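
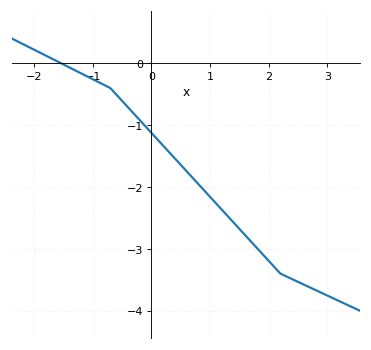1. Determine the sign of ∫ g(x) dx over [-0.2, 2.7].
negative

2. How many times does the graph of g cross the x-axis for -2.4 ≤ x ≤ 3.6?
1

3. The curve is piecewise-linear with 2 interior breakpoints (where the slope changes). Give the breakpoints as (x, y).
(-0.7, -0.4); (2.2, -3.4)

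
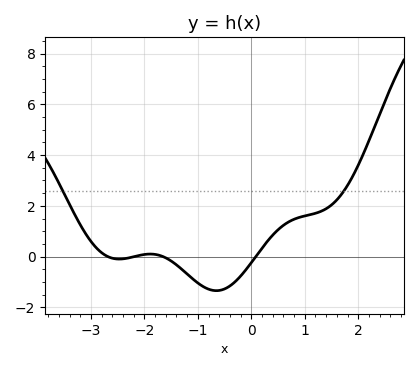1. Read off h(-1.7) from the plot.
0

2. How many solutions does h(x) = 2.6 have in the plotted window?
2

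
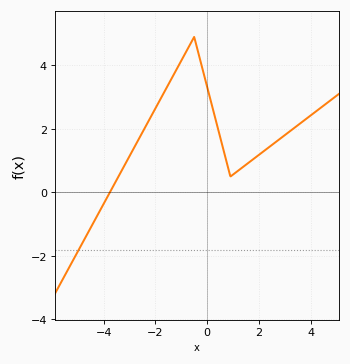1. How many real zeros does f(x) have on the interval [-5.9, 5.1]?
1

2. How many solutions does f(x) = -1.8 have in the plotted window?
1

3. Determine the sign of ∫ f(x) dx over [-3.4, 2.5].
positive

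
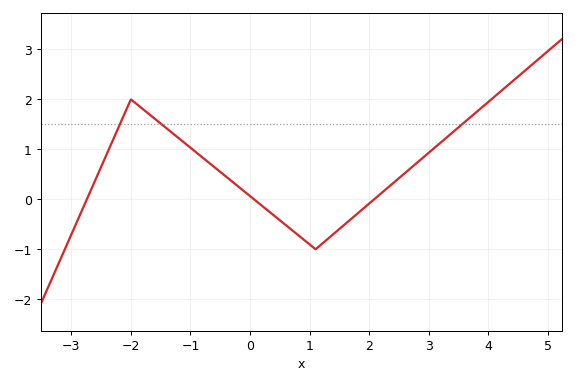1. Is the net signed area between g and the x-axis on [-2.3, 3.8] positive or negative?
positive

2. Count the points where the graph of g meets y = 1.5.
3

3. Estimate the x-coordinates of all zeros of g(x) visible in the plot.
-2.8, 0, 2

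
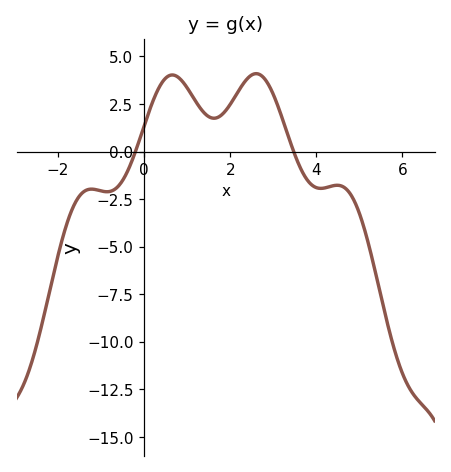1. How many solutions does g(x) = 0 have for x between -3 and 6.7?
2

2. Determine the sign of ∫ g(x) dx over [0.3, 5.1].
positive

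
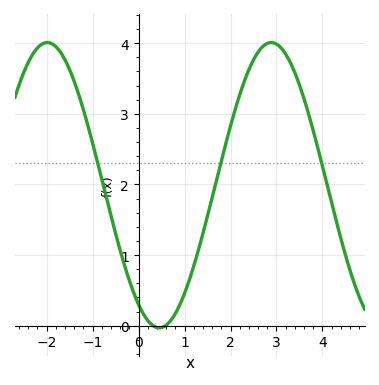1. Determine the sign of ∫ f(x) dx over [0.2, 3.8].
positive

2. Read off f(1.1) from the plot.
0.639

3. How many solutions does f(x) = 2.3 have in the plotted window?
3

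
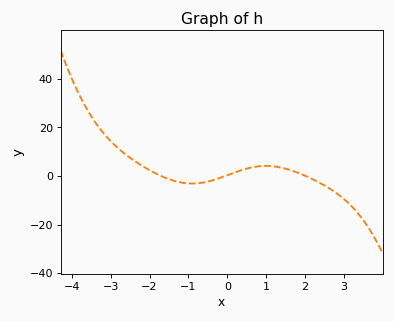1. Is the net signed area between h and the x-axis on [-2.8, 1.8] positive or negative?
positive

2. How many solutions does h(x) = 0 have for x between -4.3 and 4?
3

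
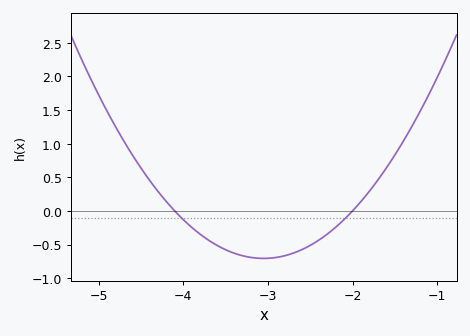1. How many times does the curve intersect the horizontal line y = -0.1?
2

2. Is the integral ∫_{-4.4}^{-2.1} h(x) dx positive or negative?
negative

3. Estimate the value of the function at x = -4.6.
0.832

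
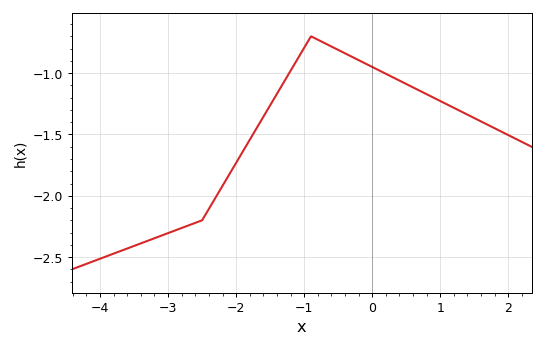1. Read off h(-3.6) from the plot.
-2.43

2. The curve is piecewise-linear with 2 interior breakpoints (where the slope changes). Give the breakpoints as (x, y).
(-2.5, -2.2); (-0.9, -0.7)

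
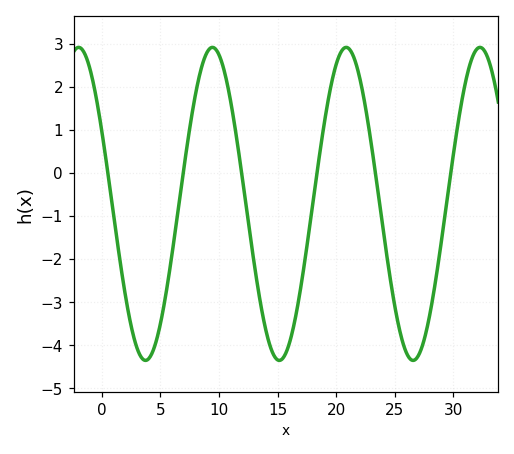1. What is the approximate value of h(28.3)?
-2.84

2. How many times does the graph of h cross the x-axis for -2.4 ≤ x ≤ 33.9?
6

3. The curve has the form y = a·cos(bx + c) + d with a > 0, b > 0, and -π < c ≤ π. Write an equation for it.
y = 3.63cos(0.55x + 1.09) - 0.72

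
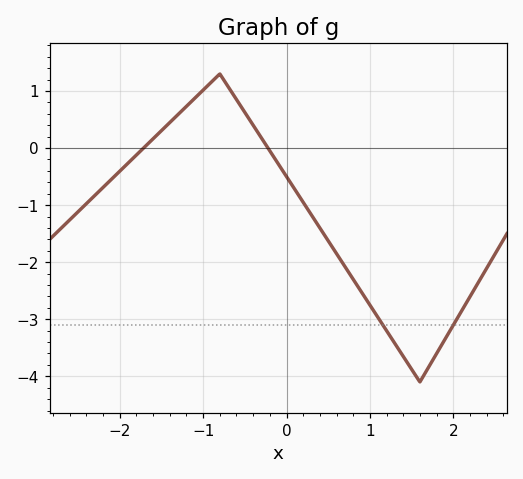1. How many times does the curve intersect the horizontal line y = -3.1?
2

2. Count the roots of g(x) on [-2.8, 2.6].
2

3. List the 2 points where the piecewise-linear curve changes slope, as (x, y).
(-0.8, 1.3); (1.6, -4.1)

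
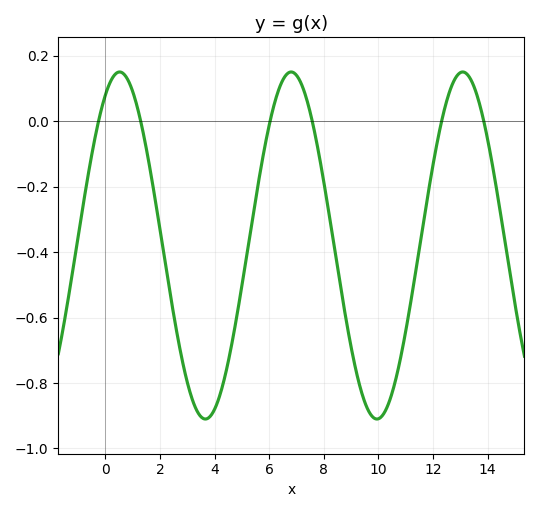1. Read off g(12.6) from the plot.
0.088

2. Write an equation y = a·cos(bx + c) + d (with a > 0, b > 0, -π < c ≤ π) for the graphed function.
y = 0.53cos(1x - 0.522) - 0.38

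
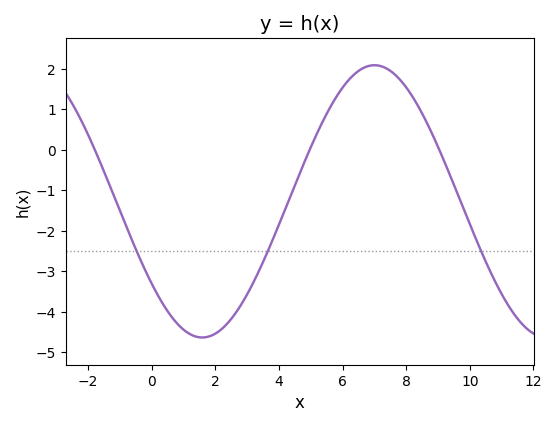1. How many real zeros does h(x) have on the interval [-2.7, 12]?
3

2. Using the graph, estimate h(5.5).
0.89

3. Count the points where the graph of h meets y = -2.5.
3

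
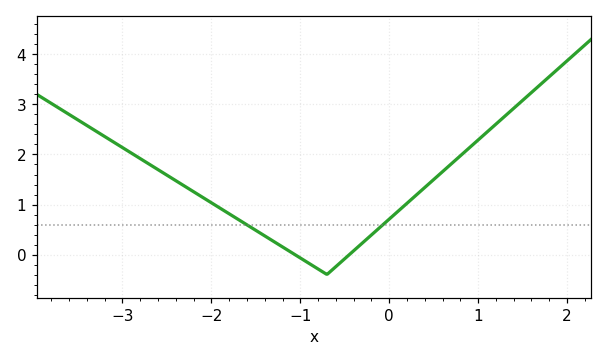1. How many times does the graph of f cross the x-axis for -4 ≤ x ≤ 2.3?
2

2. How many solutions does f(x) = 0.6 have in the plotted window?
2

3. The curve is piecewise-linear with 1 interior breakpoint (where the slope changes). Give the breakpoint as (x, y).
(-0.7, -0.4)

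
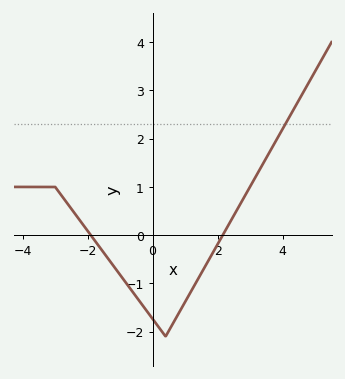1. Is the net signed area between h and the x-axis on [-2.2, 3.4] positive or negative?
negative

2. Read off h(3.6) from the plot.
1.72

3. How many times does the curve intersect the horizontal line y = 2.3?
1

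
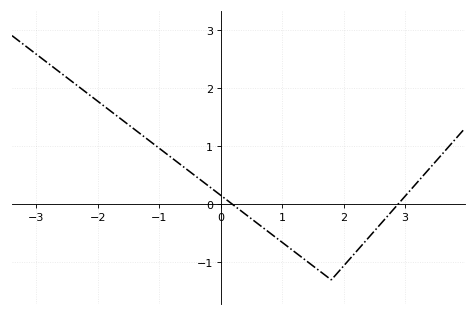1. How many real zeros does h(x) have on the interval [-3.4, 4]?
2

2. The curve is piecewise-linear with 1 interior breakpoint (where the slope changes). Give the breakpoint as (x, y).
(1.8, -1.3)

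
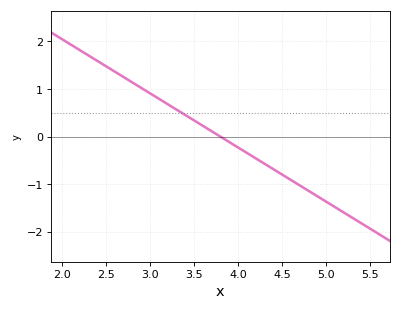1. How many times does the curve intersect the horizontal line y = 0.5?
1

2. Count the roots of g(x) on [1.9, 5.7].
1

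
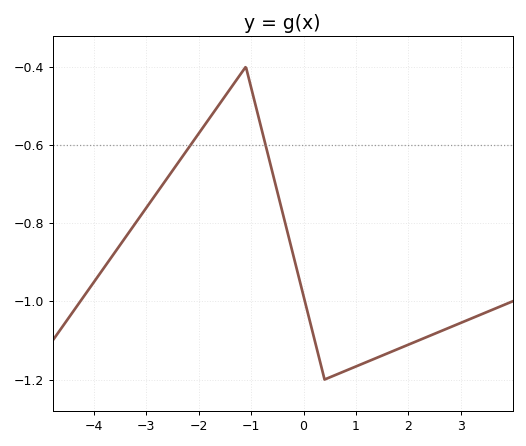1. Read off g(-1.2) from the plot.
-0.419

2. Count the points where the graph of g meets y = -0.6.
2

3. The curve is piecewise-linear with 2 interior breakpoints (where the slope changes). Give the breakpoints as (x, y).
(-1.1, -0.4); (0.4, -1.2)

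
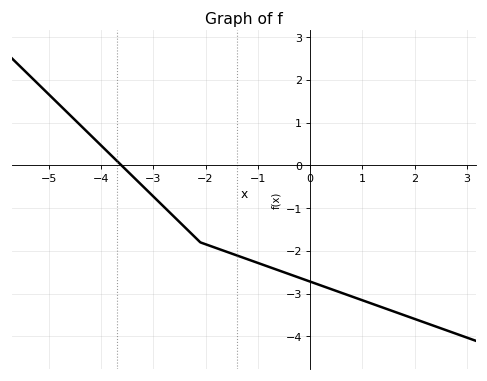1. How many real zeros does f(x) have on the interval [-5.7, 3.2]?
1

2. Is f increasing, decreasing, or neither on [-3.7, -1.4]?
decreasing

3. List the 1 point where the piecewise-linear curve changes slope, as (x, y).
(-2.1, -1.8)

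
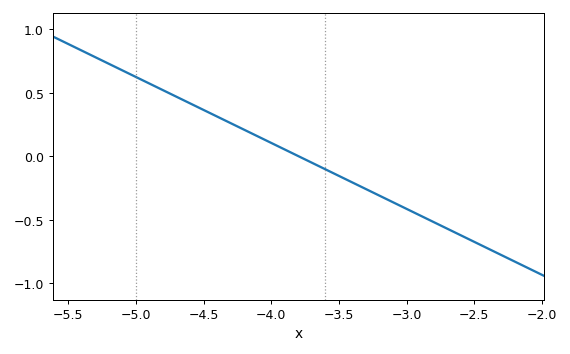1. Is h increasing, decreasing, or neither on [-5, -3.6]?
decreasing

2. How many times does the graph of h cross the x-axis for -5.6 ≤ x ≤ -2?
1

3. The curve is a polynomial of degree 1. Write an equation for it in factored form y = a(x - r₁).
y = -0.52(x + 3.8)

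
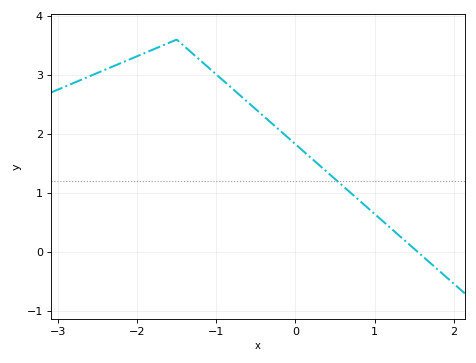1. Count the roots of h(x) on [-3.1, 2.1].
1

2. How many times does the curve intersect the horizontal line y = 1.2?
1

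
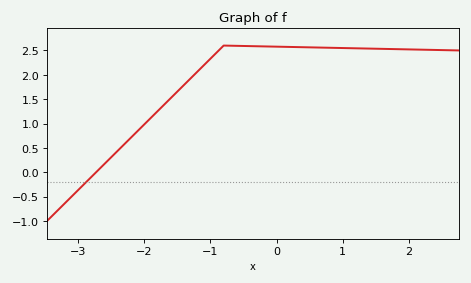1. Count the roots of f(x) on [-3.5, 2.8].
1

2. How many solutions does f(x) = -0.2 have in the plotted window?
1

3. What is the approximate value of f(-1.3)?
1.95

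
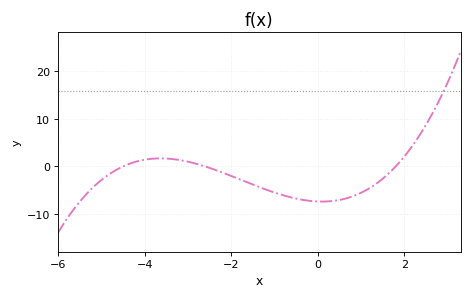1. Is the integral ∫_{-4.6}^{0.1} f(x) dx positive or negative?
negative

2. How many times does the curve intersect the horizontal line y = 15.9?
1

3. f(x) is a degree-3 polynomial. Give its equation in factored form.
y = 0.35(x + 4.5)(x + 2.6)(x - 1.8)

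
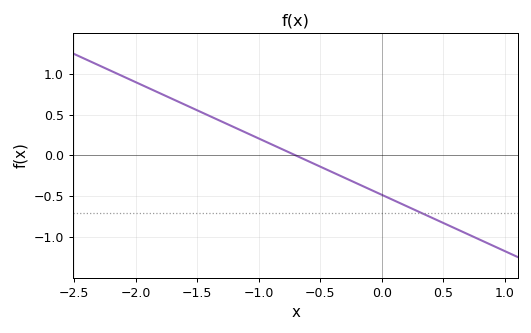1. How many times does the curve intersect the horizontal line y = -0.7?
1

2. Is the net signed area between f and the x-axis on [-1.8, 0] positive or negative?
positive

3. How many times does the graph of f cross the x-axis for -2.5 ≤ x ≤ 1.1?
1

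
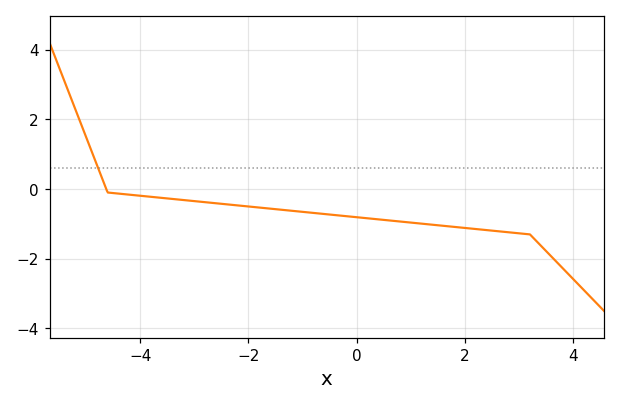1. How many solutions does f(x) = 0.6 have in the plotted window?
1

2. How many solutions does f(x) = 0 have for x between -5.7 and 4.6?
1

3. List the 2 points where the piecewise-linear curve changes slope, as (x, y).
(-4.6, -0.1); (3.2, -1.3)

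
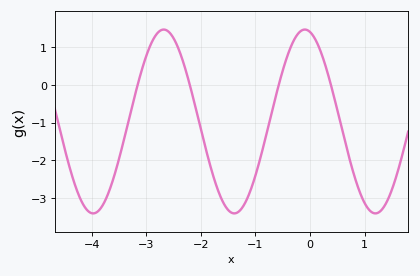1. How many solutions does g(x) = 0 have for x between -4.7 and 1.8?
4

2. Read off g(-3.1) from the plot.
0.3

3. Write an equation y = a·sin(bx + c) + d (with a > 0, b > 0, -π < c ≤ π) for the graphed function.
y = 2.44sin(2.4x + 1.8) - 0.97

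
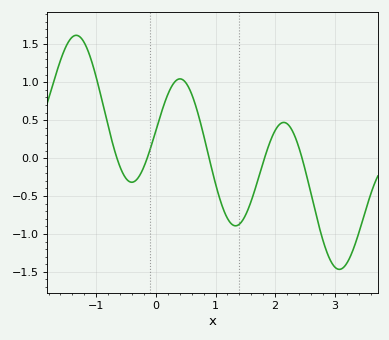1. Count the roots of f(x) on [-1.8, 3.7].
5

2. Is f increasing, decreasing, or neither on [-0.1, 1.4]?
neither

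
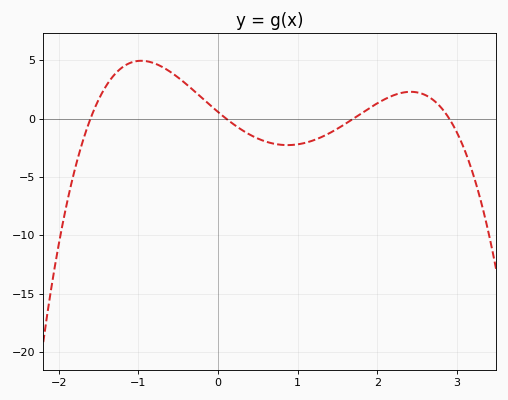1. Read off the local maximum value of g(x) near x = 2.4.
2.29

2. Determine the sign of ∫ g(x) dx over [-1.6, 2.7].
positive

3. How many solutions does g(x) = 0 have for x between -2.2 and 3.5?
4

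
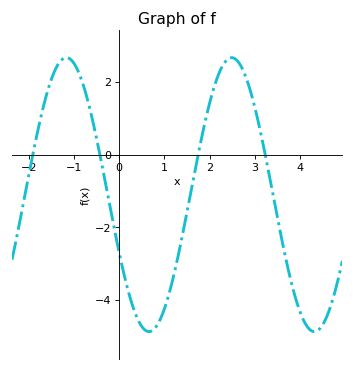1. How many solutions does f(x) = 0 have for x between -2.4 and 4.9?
4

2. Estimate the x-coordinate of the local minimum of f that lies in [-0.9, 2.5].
0.657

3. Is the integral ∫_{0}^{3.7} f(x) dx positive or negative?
negative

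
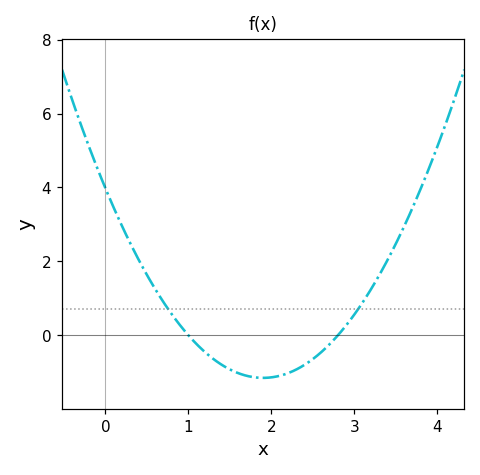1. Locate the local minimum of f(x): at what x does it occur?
1.9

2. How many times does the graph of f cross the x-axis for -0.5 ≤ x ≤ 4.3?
2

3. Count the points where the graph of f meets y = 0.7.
2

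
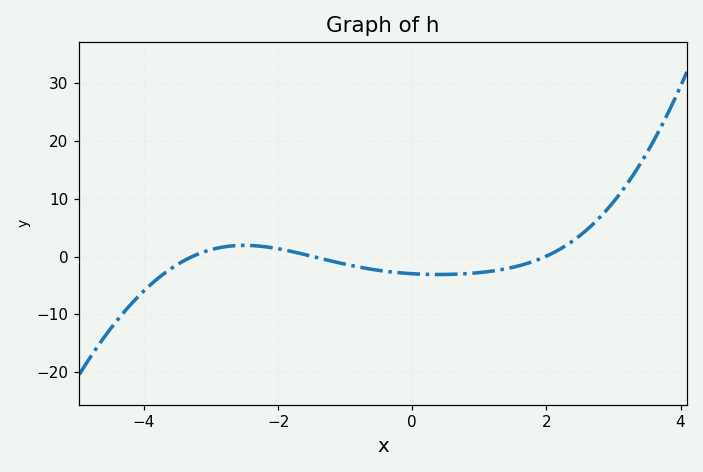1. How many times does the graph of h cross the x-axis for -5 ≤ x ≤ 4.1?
3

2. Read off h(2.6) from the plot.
5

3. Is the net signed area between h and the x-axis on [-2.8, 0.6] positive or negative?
negative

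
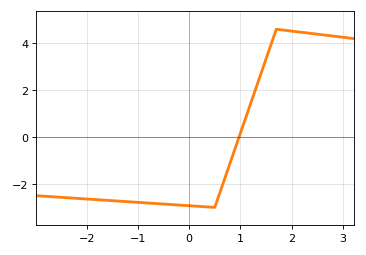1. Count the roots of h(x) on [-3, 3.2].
1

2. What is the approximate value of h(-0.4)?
-2.8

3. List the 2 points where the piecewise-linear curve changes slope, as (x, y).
(0.5, -3); (1.7, 4.6)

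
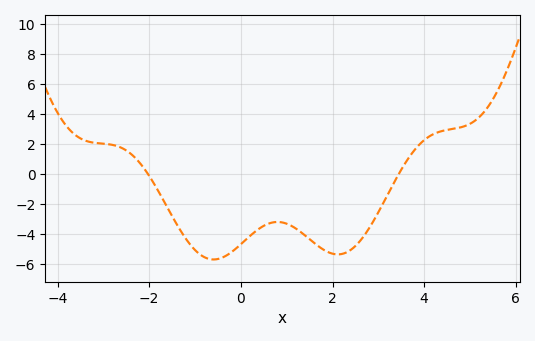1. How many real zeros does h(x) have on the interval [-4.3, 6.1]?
2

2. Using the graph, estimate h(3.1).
-2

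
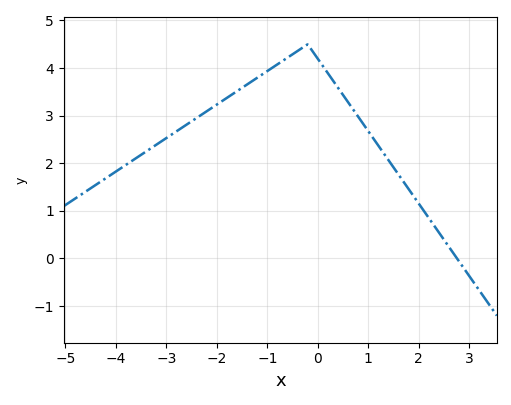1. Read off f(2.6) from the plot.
0.2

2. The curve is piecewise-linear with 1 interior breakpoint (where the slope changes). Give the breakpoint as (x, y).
(-0.2, 4.5)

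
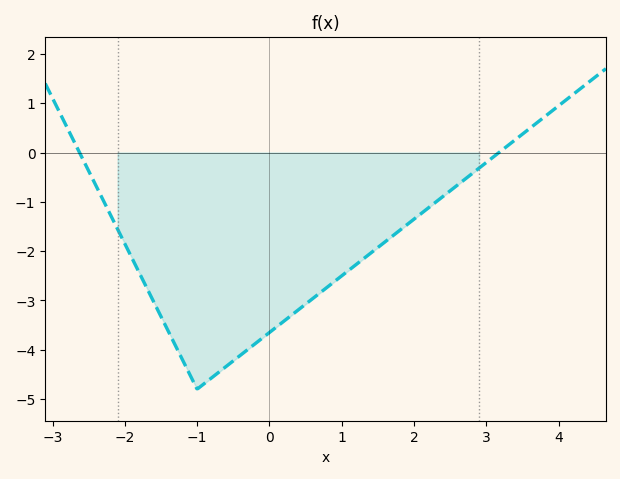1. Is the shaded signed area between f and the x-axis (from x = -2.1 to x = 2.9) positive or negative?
negative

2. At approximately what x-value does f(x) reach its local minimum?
-1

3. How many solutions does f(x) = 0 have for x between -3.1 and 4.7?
2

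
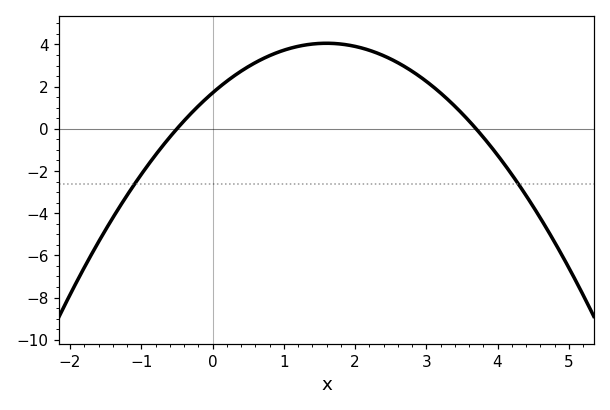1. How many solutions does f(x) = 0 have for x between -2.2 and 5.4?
2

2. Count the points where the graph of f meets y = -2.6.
2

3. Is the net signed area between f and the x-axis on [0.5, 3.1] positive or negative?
positive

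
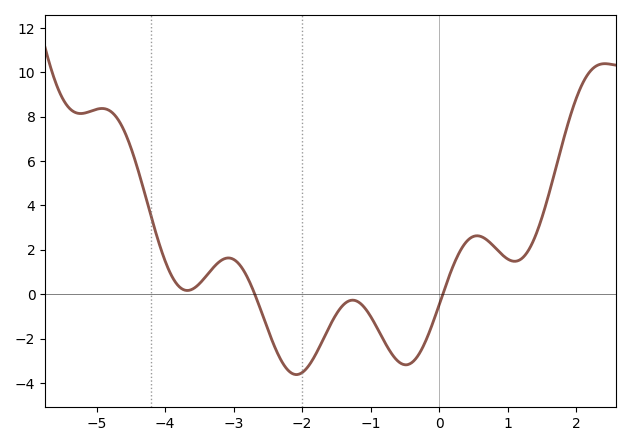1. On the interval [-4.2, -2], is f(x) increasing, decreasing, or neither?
neither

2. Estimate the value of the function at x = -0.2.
-2.2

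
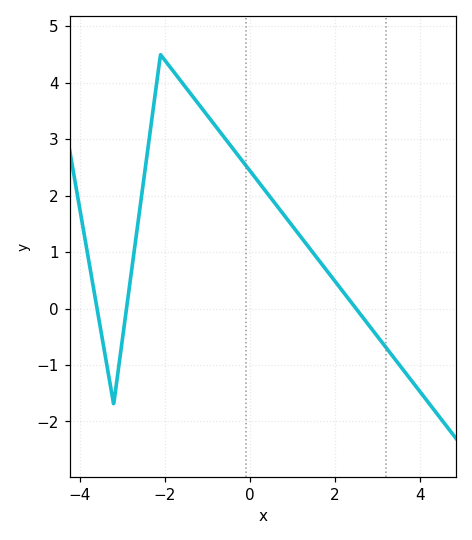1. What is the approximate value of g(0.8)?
1.7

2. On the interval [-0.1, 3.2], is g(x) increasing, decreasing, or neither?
decreasing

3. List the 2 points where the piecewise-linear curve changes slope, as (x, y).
(-3.2, -1.7); (-2.1, 4.5)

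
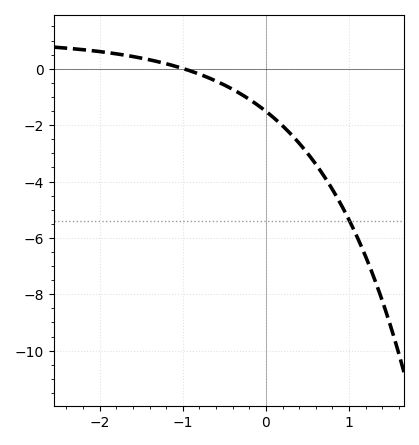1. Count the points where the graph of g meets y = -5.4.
1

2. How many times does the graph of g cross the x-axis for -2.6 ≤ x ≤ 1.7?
1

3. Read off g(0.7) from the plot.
-3.8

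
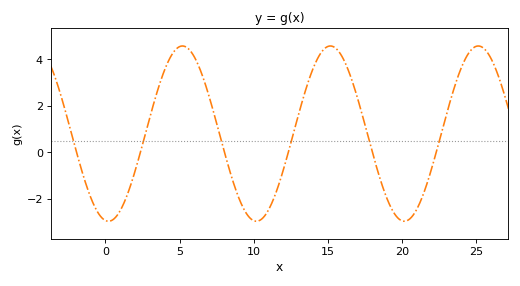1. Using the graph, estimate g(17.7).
0.8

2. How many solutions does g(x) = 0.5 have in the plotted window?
6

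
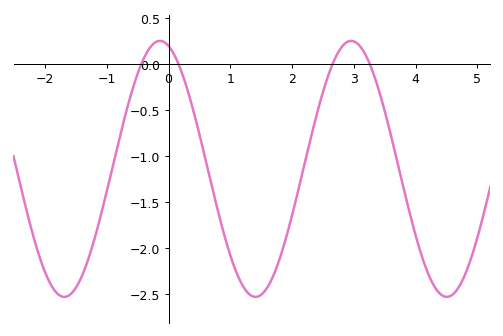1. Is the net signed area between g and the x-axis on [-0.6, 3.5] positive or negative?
negative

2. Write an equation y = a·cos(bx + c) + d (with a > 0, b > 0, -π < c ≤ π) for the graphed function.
y = 1.39cos(2.03x + 0.282) - 1.14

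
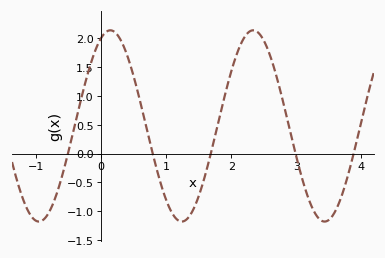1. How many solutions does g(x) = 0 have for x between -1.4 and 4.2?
5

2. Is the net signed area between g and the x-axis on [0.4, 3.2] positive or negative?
positive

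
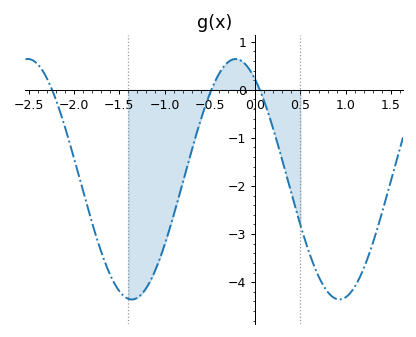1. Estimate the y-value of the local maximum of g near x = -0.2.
0.6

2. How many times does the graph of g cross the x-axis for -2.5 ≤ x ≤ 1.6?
3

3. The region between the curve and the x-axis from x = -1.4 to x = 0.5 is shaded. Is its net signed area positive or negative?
negative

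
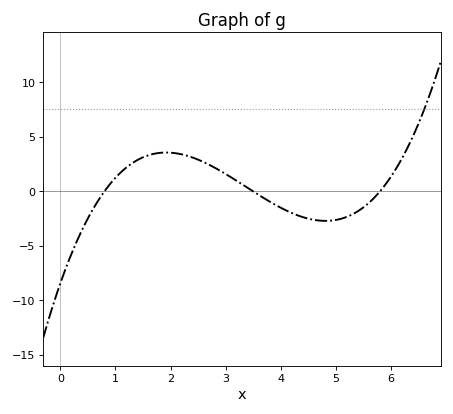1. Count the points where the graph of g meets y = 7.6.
1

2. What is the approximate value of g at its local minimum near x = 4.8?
-2.5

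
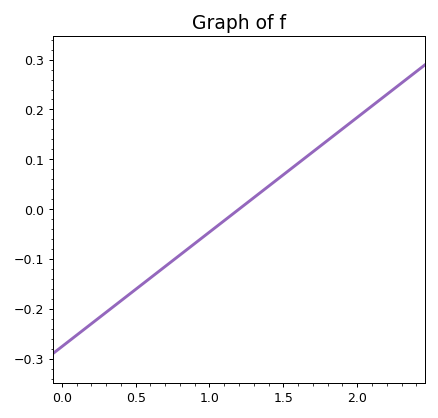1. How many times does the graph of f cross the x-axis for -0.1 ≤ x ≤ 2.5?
1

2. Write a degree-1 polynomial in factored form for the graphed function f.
y = 0.23(x - 1.2)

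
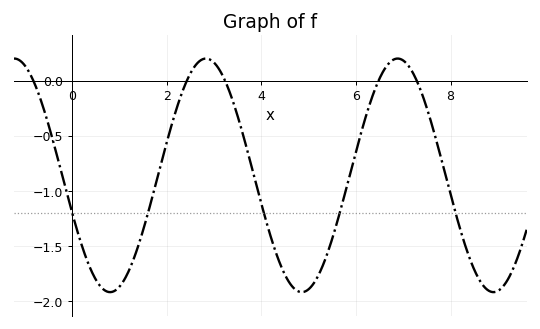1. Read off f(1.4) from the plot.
-1.49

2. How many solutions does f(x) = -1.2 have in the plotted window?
5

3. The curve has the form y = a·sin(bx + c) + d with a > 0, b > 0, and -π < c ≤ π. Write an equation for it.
y = 1.06sin(1.55x - 2.81) - 0.86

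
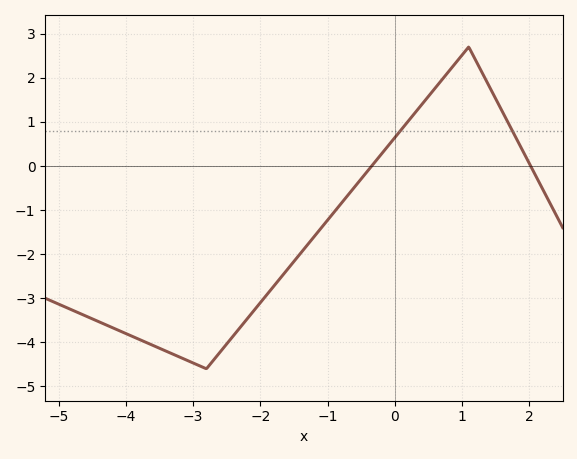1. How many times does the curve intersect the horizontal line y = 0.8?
2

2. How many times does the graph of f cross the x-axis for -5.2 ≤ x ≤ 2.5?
2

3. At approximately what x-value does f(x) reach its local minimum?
-2.8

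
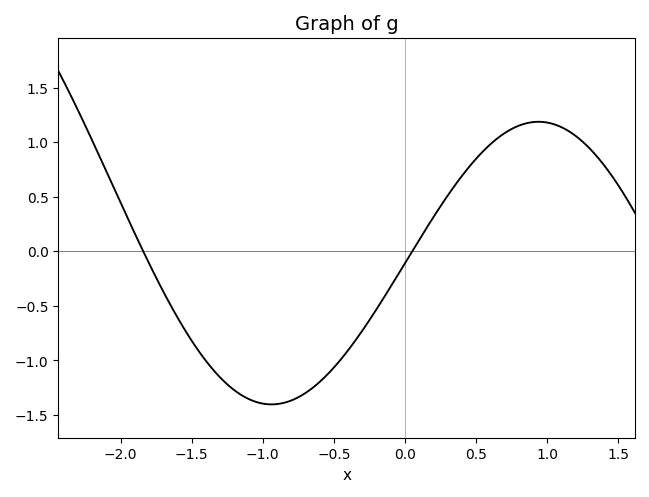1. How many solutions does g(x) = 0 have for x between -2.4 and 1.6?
2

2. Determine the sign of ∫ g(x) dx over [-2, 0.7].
negative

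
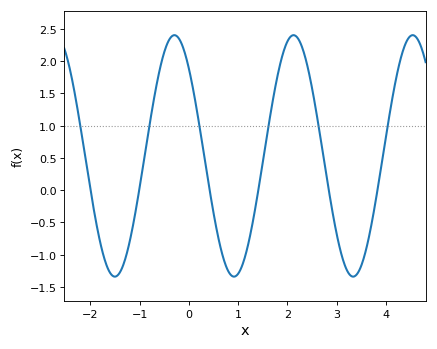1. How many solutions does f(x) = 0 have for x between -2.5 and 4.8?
6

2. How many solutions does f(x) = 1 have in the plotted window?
6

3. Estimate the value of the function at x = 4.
0.85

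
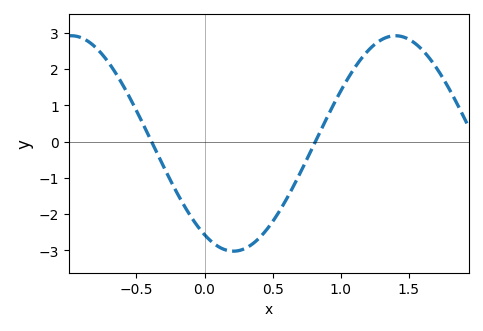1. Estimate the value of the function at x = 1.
1.4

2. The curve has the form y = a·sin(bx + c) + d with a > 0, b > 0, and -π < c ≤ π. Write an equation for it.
y = 2.97sin(2.6x - 2.1) - 0.05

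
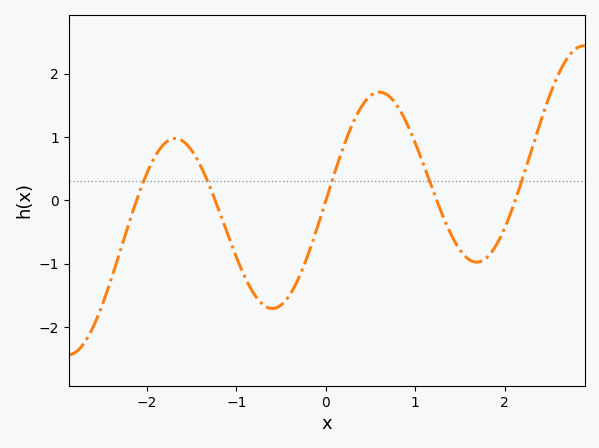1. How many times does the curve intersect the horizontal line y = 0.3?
5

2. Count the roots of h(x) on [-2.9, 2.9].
5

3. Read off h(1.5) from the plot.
-0.785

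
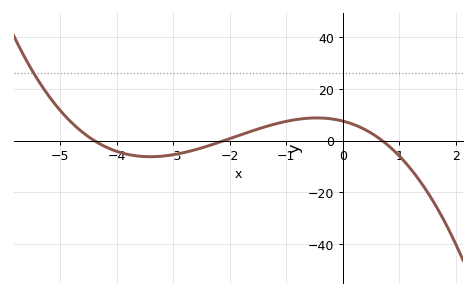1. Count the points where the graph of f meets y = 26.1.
1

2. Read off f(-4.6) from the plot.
4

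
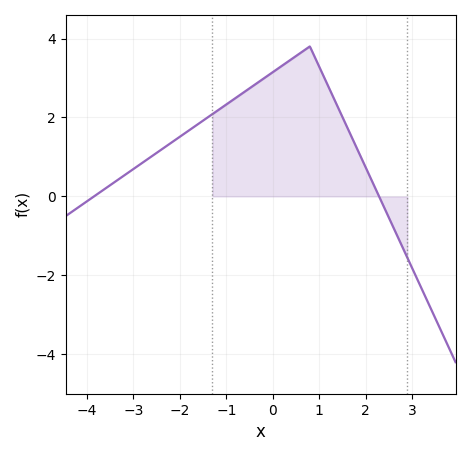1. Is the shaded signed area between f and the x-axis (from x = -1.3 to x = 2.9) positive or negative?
positive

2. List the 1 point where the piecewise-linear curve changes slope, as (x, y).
(0.8, 3.8)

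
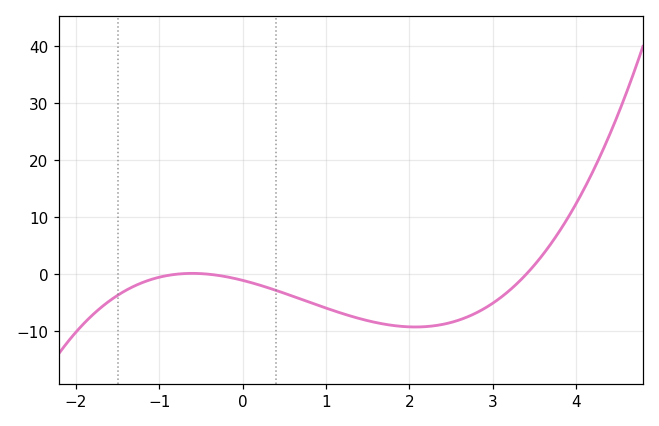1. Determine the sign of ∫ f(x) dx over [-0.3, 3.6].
negative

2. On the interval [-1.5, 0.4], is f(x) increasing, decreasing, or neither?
neither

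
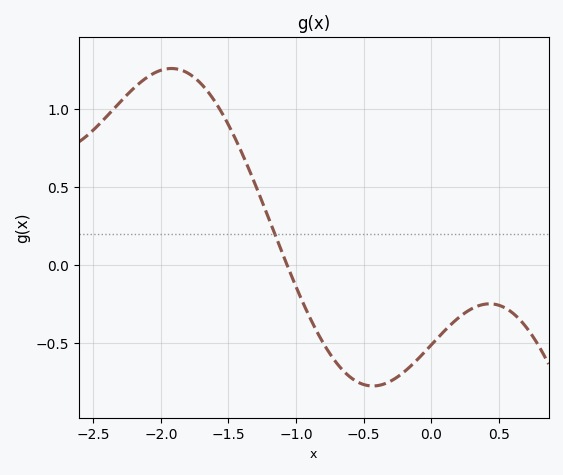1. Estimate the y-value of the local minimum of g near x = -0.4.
-0.775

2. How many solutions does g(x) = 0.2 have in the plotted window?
1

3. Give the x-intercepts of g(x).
-1.07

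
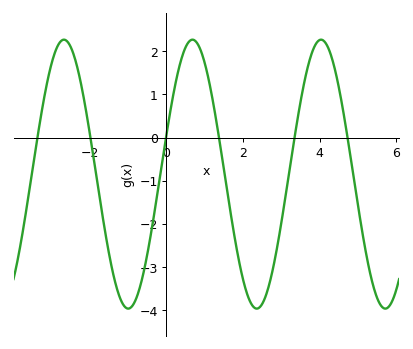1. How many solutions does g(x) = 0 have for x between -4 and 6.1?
6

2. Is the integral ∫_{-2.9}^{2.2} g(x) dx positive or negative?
negative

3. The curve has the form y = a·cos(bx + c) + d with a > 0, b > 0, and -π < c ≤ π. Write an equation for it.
y = 3.12cos(1.87x - 1.27) - 0.85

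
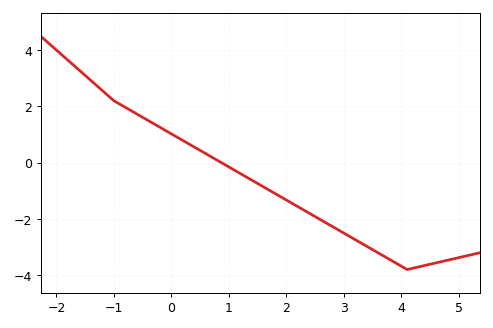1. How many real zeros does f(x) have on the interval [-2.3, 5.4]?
1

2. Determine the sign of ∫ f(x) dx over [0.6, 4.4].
negative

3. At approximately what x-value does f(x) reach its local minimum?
4.1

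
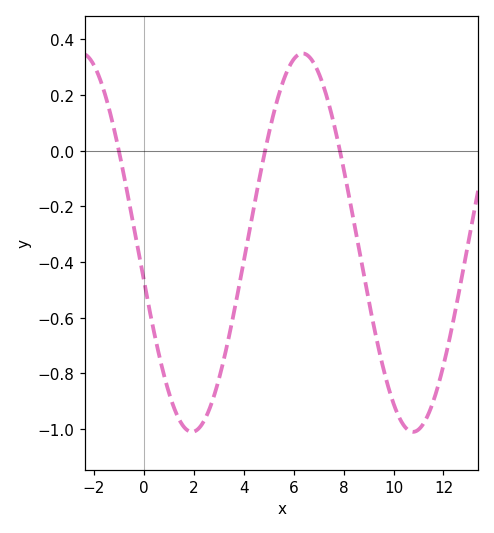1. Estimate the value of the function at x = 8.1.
-0.1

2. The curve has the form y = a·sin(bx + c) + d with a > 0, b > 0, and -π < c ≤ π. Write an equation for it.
y = 0.68sin(0.71x - 2.9) - 0.33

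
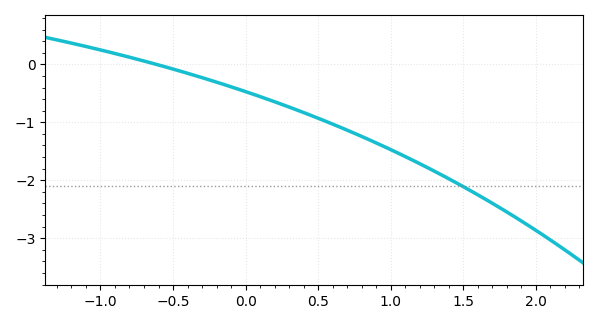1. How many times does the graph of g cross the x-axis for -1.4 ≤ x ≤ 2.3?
1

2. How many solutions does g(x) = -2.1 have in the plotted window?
1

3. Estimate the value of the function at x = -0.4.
-0.153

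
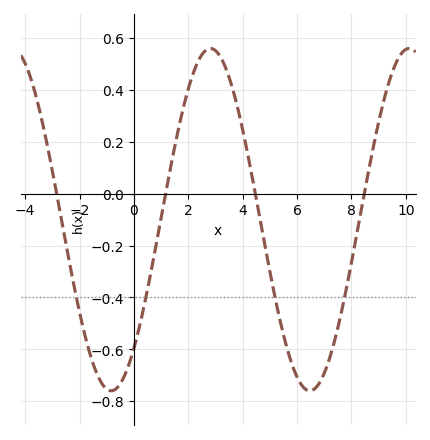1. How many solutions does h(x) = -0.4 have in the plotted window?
4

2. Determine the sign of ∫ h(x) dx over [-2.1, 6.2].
negative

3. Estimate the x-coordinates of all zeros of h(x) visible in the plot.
-2.8, 1.2, 4.4, 8.4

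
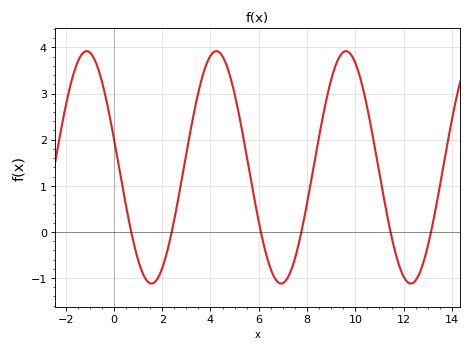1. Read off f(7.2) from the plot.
-1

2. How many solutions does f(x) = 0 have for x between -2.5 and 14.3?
6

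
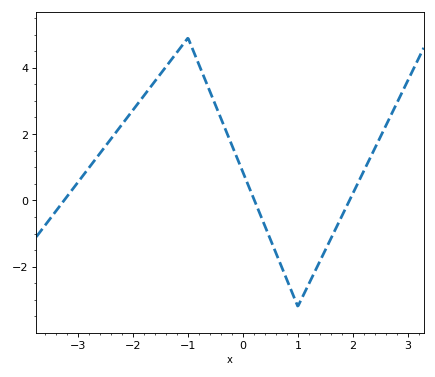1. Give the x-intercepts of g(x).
-3.26, 0.21, 1.94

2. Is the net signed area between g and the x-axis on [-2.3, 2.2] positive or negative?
positive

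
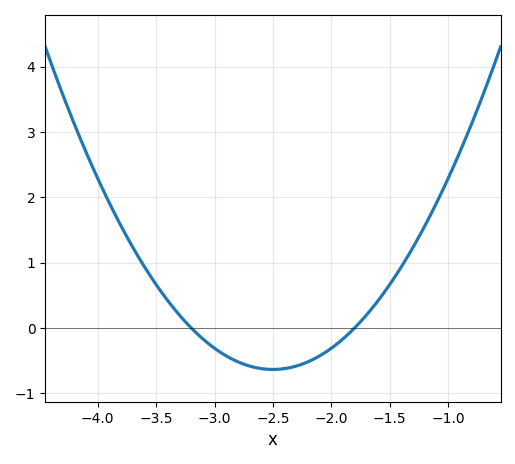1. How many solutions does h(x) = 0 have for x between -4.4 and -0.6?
2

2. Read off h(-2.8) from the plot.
-0.52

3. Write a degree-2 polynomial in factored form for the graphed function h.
y = 1.3(x + 3.2)(x + 1.8)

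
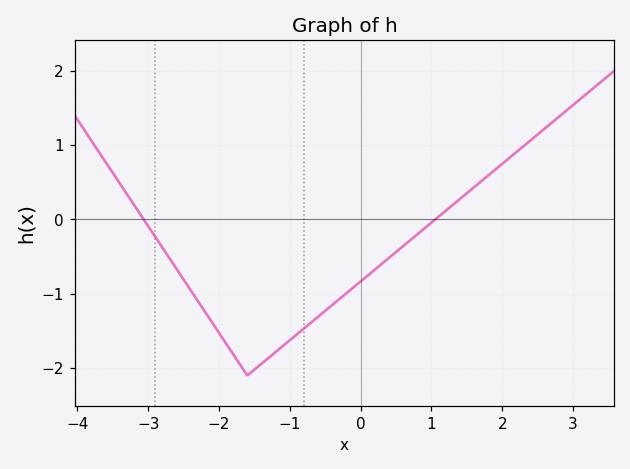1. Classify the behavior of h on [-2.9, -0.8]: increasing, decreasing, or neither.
neither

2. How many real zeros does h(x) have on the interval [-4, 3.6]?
2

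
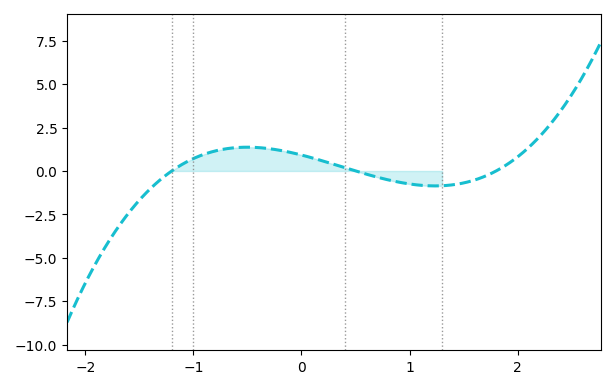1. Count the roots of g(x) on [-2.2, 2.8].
3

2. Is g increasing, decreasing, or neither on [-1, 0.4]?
neither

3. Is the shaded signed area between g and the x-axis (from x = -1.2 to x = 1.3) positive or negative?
positive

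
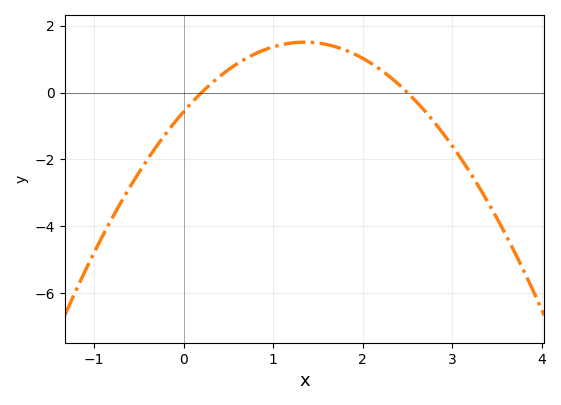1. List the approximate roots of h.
0.2, 2.5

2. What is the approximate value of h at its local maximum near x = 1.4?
1.51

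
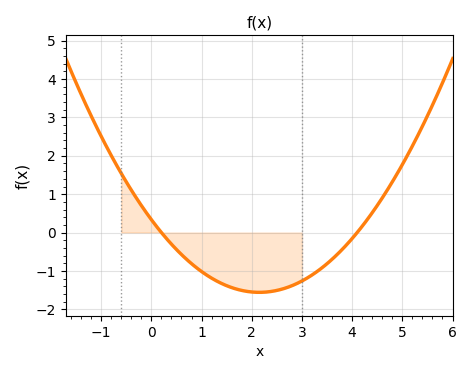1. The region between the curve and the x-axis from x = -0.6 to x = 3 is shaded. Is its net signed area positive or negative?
negative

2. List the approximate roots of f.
0.2, 4.1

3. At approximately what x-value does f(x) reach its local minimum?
2.15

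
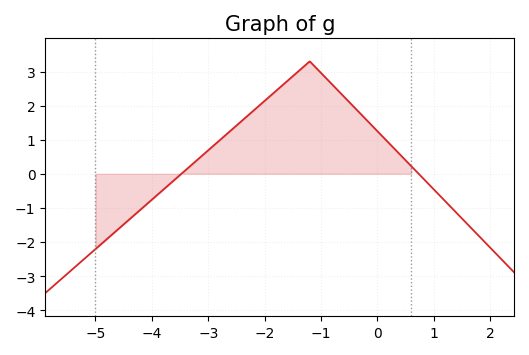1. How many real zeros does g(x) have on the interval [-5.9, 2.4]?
2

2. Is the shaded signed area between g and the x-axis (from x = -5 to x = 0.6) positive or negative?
positive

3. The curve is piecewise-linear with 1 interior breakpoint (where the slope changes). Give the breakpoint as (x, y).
(-1.2, 3.3)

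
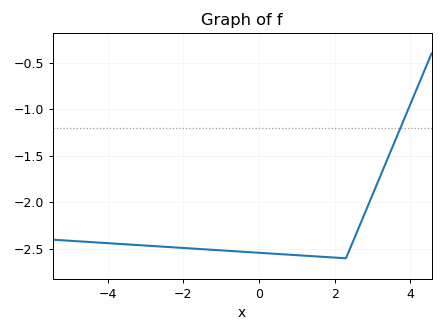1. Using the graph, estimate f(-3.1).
-2.46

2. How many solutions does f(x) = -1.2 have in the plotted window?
1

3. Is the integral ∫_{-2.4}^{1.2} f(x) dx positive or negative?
negative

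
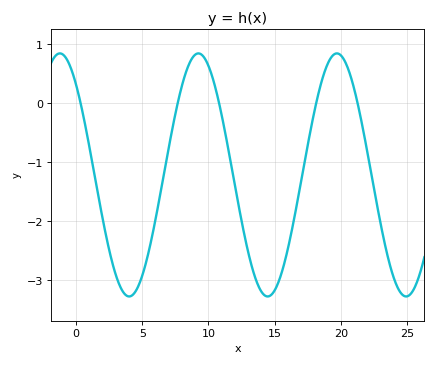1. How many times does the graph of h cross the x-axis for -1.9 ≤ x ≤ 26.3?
5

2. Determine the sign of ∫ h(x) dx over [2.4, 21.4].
negative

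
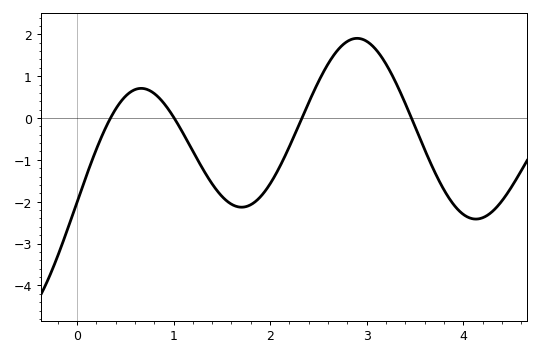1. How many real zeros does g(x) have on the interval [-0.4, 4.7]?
4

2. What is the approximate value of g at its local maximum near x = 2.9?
1.9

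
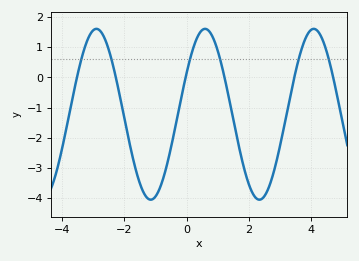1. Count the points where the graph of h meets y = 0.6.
6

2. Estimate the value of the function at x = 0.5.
1.57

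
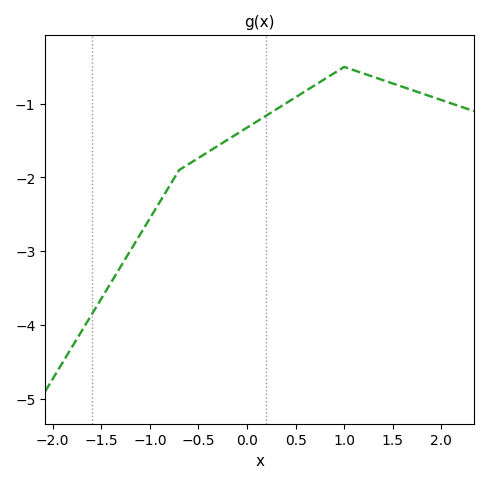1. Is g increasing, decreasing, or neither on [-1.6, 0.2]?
increasing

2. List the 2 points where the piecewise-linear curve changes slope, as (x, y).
(-0.7, -1.9); (1, -0.5)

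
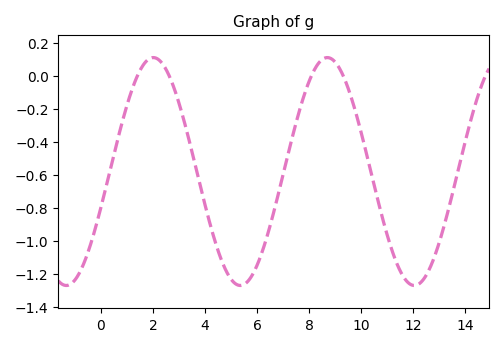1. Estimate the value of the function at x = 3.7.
-0.6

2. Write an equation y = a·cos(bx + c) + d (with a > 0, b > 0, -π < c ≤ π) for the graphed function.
y = 0.69cos(0.94x - 1.9) - 0.58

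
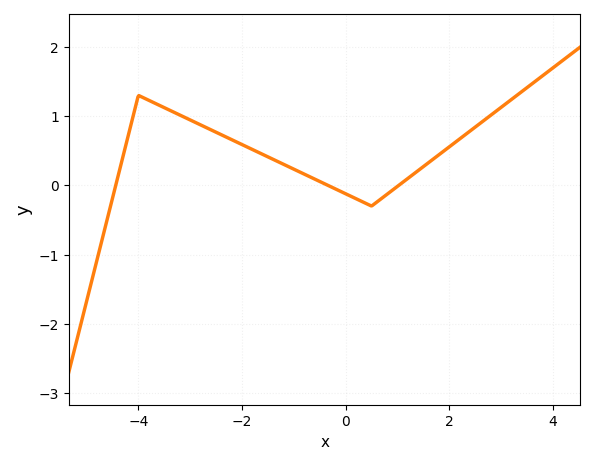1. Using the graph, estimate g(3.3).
1.3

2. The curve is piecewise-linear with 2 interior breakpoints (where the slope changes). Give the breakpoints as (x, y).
(-4, 1.3); (0.5, -0.3)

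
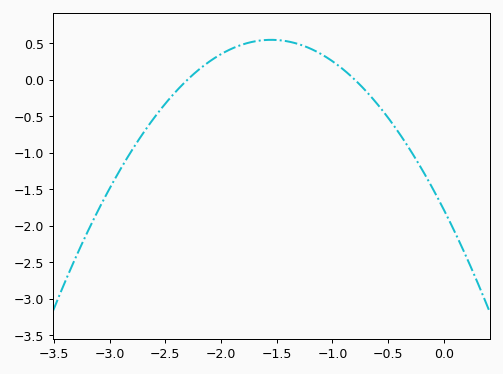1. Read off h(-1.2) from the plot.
0.45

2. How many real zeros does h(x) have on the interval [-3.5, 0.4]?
2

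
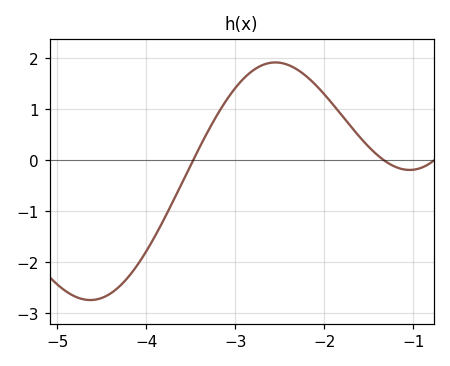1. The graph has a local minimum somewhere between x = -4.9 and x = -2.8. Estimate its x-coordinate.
-4.6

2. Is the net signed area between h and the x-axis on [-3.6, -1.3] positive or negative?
positive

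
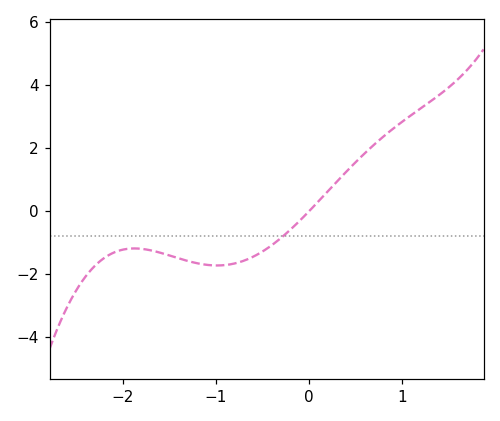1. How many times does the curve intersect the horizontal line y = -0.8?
1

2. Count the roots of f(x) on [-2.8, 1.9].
1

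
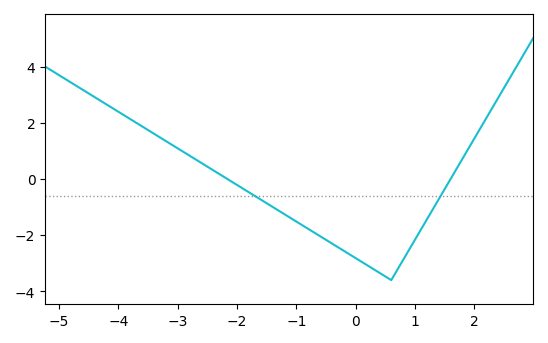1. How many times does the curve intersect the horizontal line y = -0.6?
2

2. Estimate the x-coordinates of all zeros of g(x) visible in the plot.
-2.16, 1.6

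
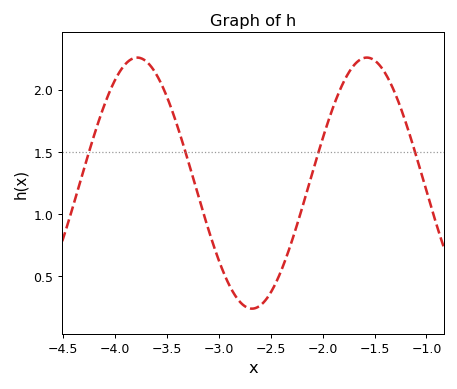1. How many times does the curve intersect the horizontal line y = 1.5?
4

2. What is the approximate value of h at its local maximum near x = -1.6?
2.25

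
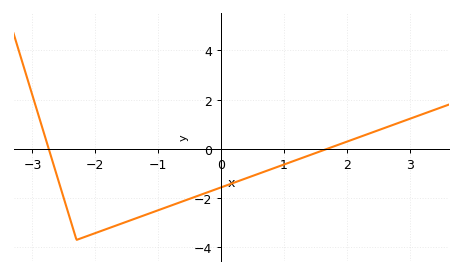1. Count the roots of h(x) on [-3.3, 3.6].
2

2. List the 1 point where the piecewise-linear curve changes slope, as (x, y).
(-2.3, -3.7)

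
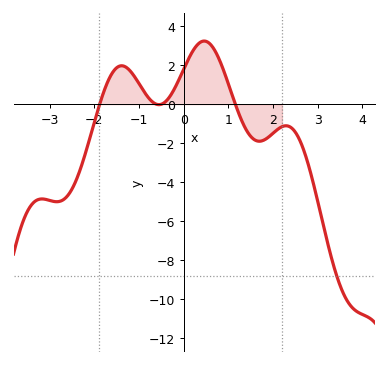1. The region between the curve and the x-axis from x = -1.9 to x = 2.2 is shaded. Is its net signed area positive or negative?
positive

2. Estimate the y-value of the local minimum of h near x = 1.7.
-1.8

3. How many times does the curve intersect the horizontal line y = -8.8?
1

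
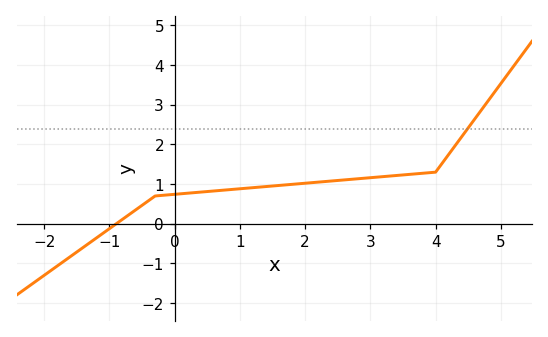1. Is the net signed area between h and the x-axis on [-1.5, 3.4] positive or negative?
positive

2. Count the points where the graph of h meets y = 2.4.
1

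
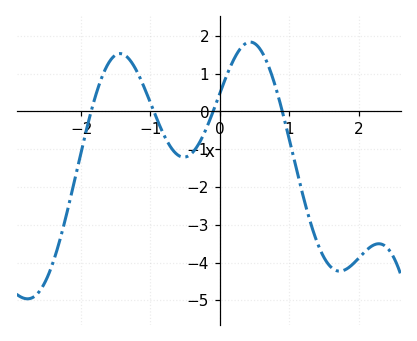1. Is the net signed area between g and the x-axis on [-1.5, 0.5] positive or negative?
positive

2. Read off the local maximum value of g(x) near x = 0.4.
1.84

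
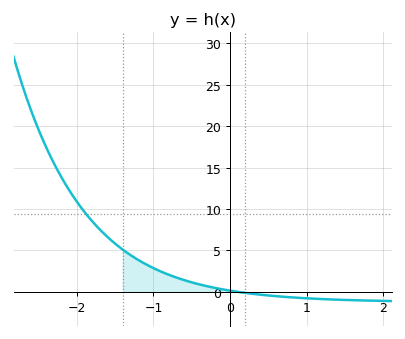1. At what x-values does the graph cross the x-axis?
0.105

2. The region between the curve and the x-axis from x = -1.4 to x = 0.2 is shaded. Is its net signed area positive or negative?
positive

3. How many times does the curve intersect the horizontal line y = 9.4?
1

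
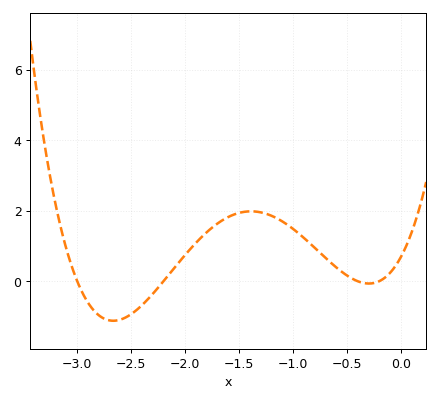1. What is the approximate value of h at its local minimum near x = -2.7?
-1.2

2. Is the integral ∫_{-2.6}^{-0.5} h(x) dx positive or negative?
positive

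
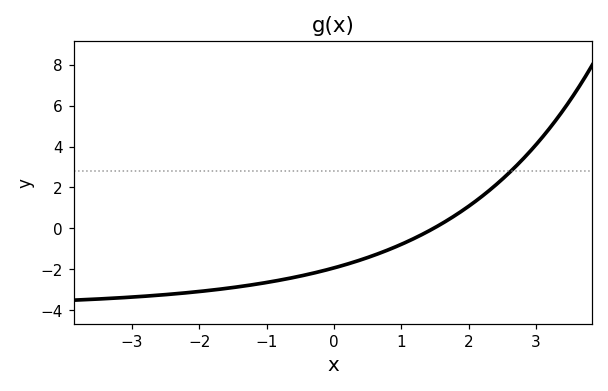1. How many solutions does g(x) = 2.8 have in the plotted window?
1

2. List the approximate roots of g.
1.4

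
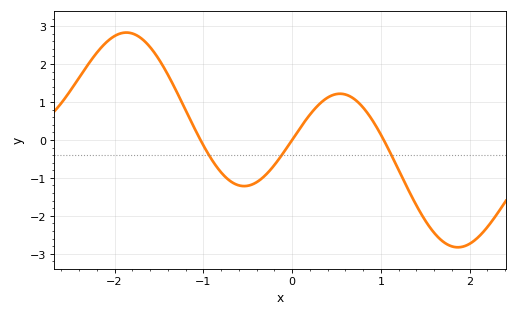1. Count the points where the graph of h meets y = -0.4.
3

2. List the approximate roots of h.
-1.03, 0, 1.03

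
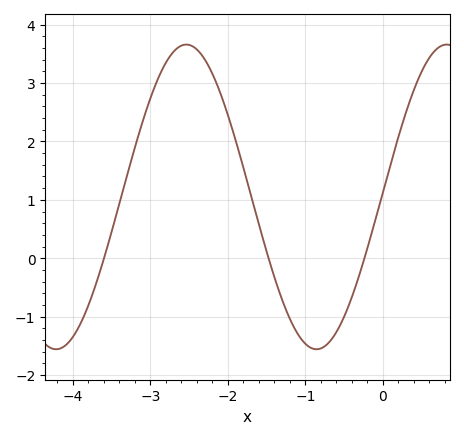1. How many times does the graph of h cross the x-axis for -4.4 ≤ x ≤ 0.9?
3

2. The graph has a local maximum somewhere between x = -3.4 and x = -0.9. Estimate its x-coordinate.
-2.5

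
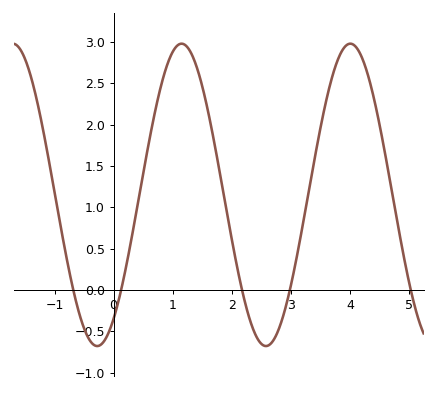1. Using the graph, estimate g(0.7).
2.15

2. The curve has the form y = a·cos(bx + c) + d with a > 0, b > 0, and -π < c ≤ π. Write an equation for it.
y = 1.83cos(2.2x - 2.53) + 1.15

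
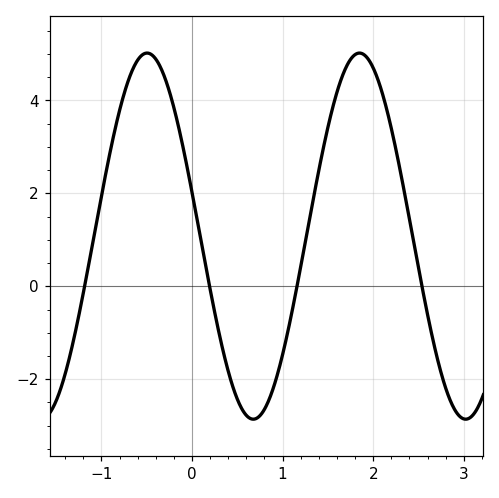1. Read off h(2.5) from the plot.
0.393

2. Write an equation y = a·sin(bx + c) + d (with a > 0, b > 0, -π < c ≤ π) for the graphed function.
y = 3.94sin(2.68x + 2.9) + 1.08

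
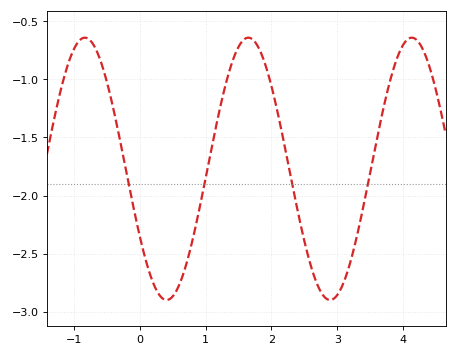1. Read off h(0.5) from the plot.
-2.85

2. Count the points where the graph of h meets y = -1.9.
4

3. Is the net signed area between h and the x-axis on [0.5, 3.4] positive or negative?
negative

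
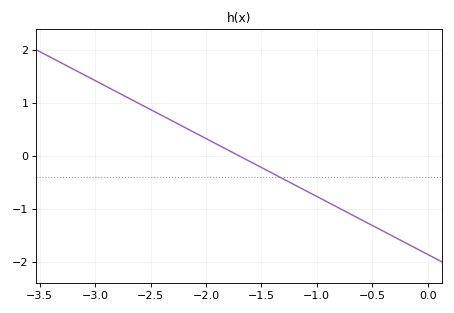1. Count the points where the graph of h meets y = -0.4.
1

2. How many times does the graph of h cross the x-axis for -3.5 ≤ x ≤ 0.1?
1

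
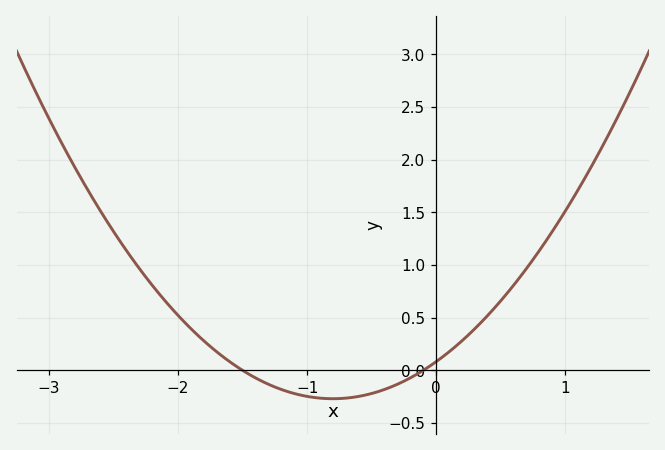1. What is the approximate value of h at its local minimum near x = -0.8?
-0.25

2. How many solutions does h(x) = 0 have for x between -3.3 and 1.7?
2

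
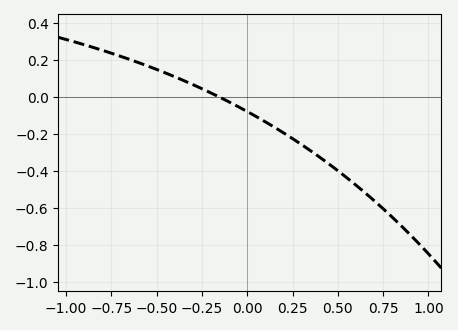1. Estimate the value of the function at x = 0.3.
-0.26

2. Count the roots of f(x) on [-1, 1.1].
1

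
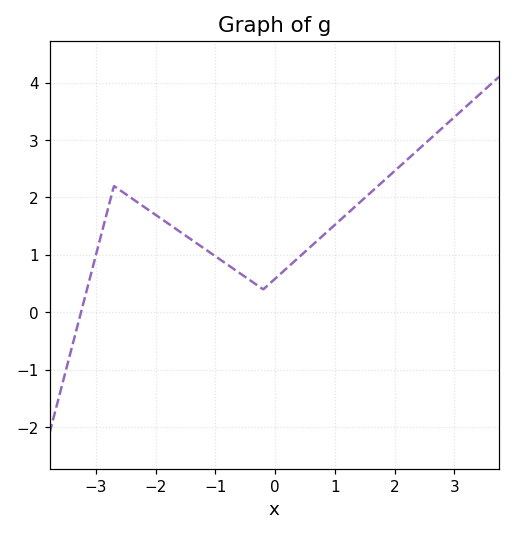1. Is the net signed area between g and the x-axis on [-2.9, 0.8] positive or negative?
positive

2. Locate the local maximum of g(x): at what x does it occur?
-2.7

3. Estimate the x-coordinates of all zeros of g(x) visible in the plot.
-3.25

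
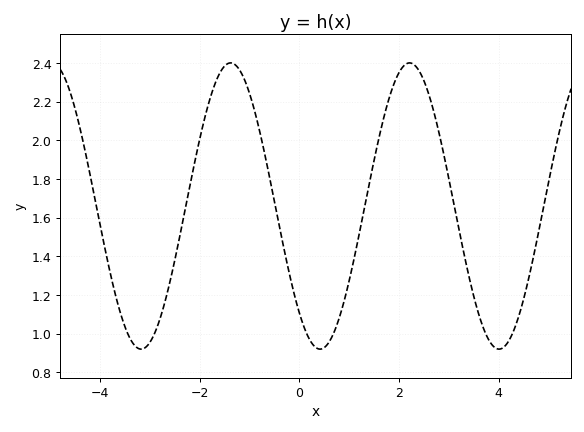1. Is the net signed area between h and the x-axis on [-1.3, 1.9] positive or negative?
positive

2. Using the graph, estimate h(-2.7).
1.16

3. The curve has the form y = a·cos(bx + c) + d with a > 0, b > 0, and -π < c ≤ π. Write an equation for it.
y = 0.74cos(1.8x + 2.4) + 1.66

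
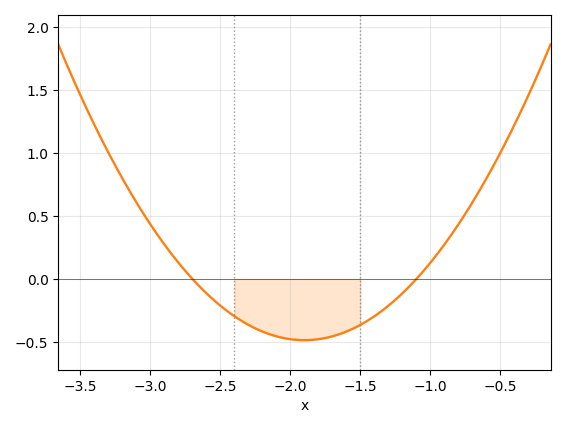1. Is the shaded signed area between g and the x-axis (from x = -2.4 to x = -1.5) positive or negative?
negative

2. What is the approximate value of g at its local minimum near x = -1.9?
-0.5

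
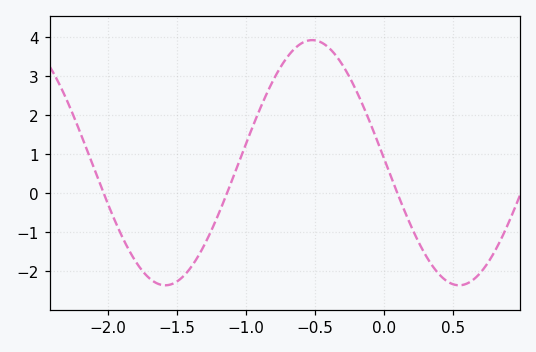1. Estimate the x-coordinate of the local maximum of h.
-0.523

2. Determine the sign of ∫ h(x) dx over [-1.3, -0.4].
positive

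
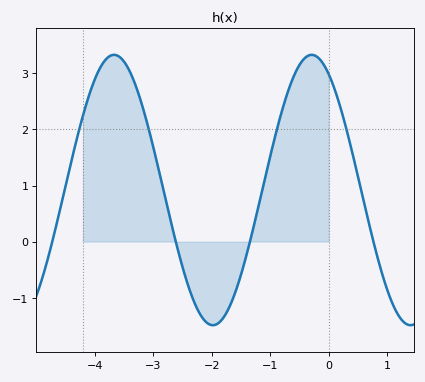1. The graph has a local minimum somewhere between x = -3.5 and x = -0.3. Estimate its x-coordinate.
-2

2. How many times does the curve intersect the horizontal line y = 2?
4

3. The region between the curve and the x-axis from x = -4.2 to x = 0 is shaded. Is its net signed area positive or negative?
positive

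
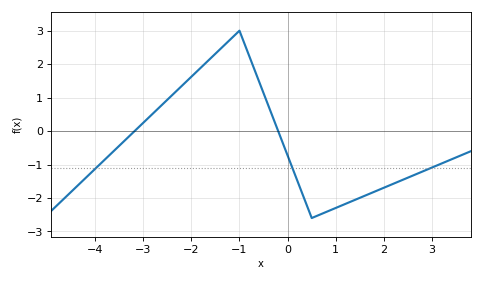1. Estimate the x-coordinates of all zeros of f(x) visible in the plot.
-3.18, -0.196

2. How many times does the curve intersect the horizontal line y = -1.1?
3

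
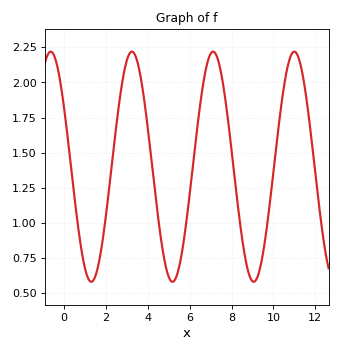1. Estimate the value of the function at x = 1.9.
0.94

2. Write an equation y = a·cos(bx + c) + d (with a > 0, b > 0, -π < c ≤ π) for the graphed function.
y = 0.82cos(1.6x + 1) + 1.4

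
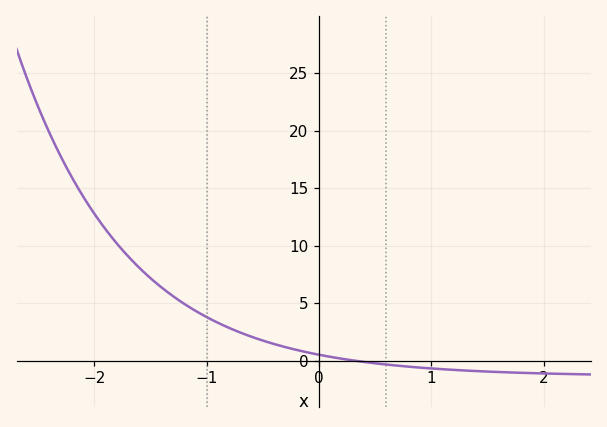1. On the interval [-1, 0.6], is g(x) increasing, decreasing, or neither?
decreasing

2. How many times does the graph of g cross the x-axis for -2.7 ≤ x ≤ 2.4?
1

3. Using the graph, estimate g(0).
0.5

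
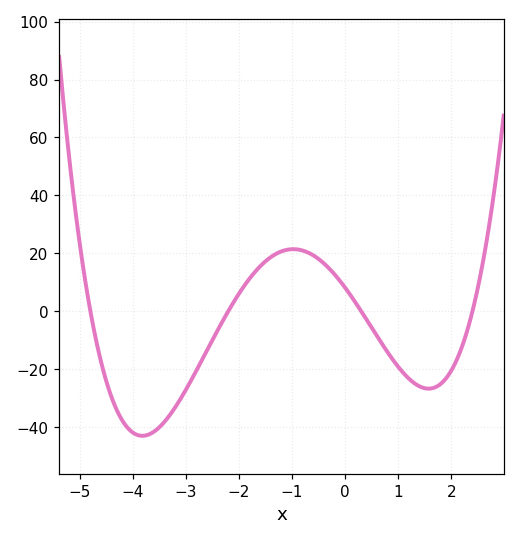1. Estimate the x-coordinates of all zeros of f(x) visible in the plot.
-4.8, -2.2, 0.4, 2.4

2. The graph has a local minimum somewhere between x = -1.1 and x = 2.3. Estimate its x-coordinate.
1.6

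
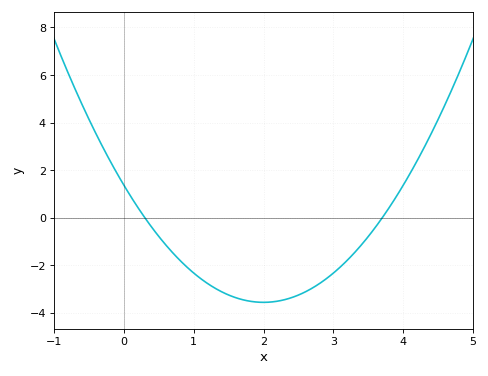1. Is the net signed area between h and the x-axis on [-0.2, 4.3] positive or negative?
negative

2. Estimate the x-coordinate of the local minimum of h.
2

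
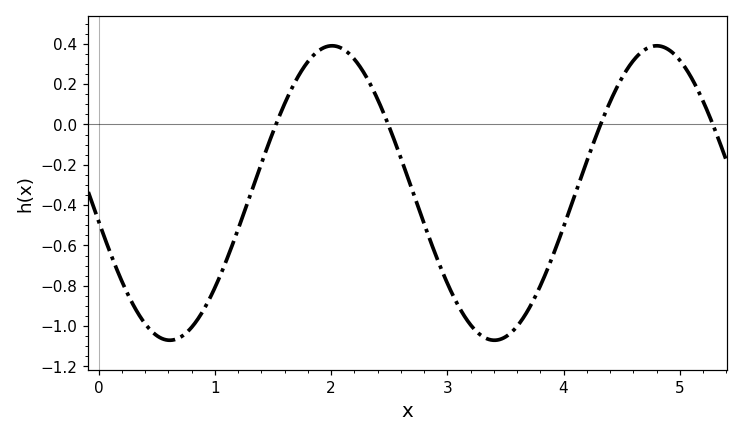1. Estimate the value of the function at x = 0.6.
-1.06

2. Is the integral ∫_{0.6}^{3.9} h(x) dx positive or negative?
negative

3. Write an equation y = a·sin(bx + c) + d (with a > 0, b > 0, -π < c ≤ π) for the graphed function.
y = 0.73sin(2.2x - 3) - 0.34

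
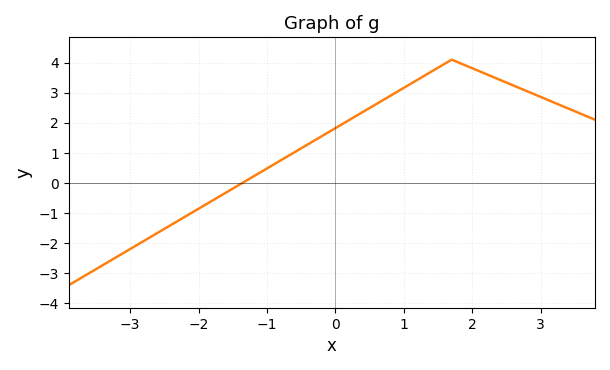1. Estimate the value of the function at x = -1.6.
-0.323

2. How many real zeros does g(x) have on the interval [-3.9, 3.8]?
1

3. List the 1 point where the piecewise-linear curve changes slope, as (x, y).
(1.7, 4.1)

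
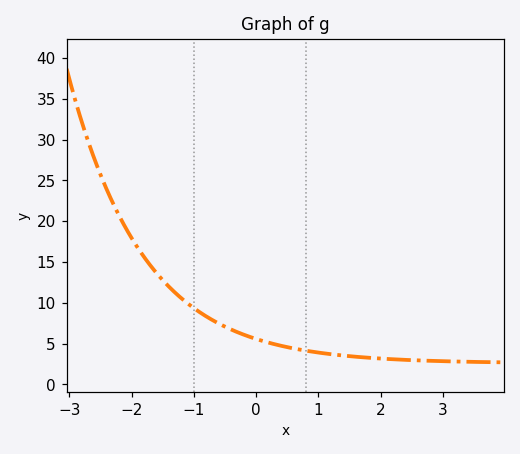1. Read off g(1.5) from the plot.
3.5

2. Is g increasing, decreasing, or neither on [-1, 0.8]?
decreasing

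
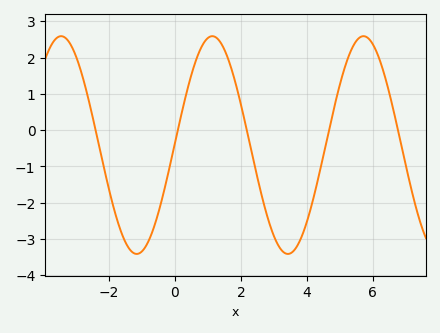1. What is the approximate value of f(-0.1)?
-0.76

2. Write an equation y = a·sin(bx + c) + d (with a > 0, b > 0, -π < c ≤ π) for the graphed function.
y = 3sin(1.37x + 0.02) - 0.41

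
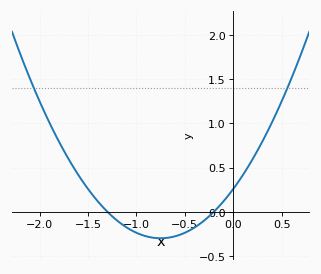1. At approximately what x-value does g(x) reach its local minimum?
-0.75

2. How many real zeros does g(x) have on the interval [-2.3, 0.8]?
2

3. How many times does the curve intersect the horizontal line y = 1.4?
2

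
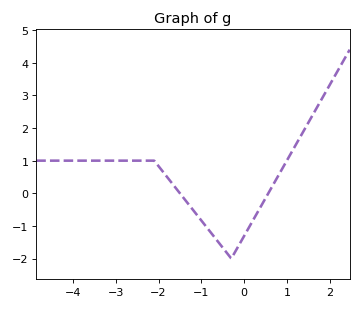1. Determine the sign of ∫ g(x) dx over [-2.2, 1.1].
negative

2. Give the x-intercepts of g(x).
-1.5, 0.6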